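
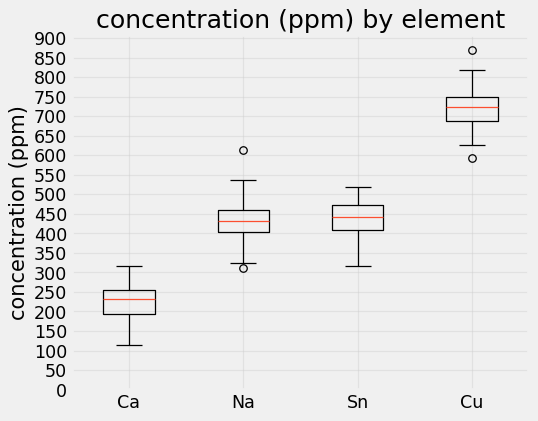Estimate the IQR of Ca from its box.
≈ 50

Q3 ≈ 250, Q1 ≈ 200; IQR ≈ 50.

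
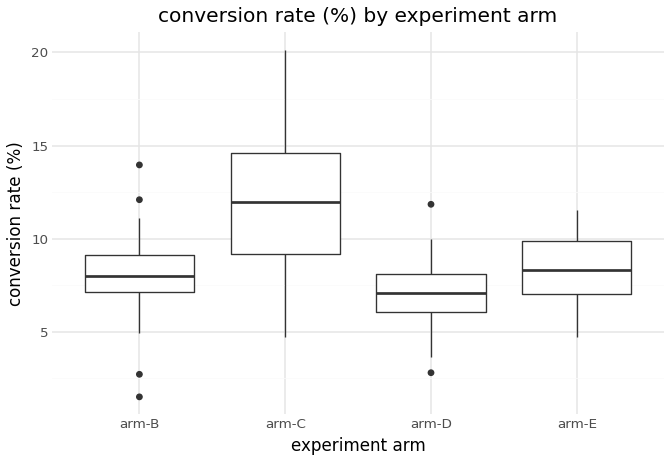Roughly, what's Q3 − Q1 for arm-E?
Q3 ≈ 10.0, Q1 ≈ 7.0; IQR ≈ 3.0.

≈ 3.0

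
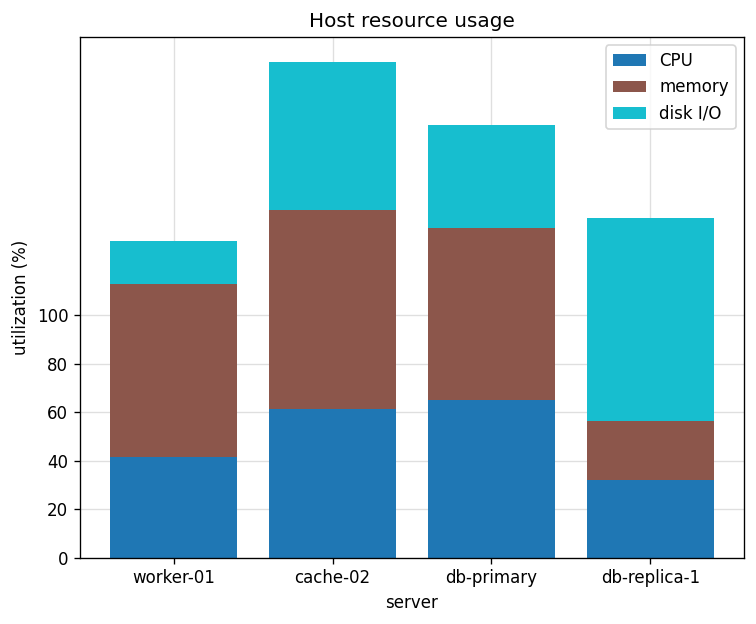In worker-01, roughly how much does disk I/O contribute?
≈ 20

disk I/O top ≈ 140, bottom ≈ 120; segment ≈ 20.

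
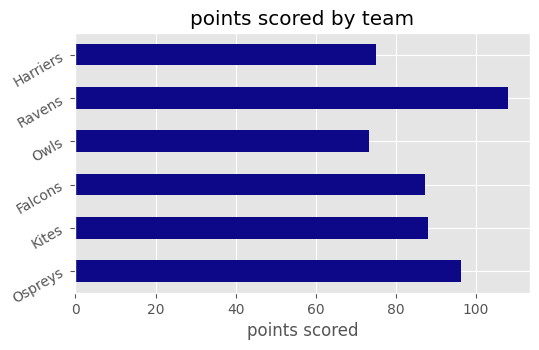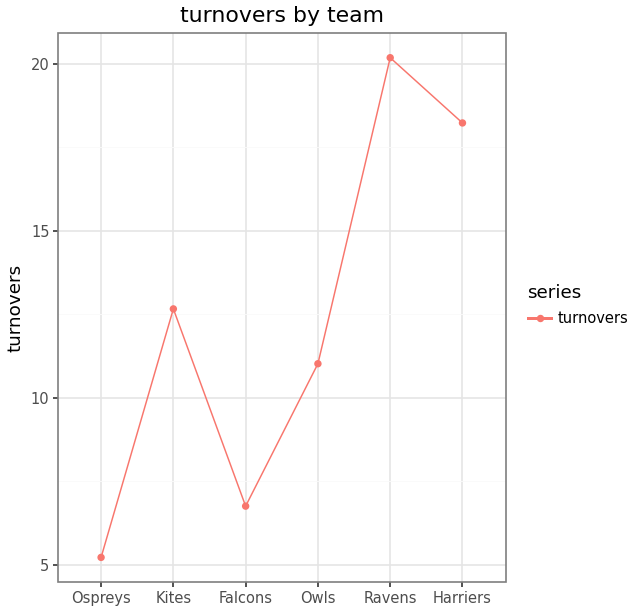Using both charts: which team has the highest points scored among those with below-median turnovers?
Chart 2 median turnovers ≈ 12; below-median teams: Ospreys, Falcons, Owls. Among those, Ospreys has the highest points scored (≈ 100).

Ospreys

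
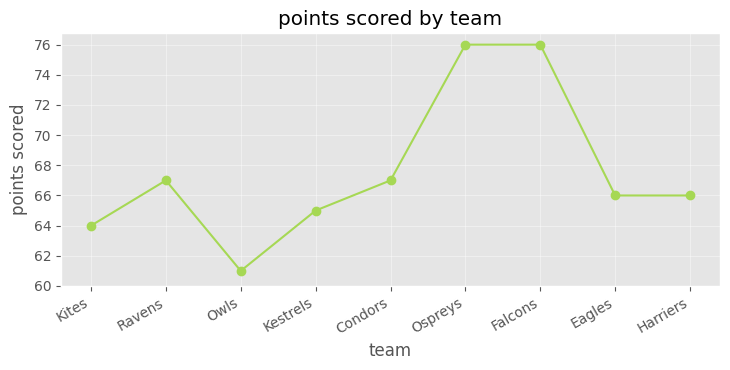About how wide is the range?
Max Ospreys ≈ 76, min Owls ≈ 60; range ≈ 16.

≈ 16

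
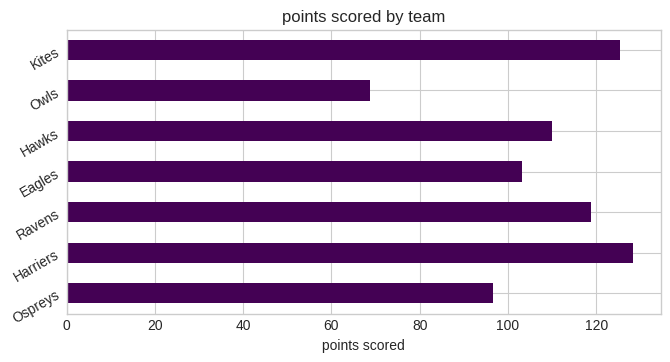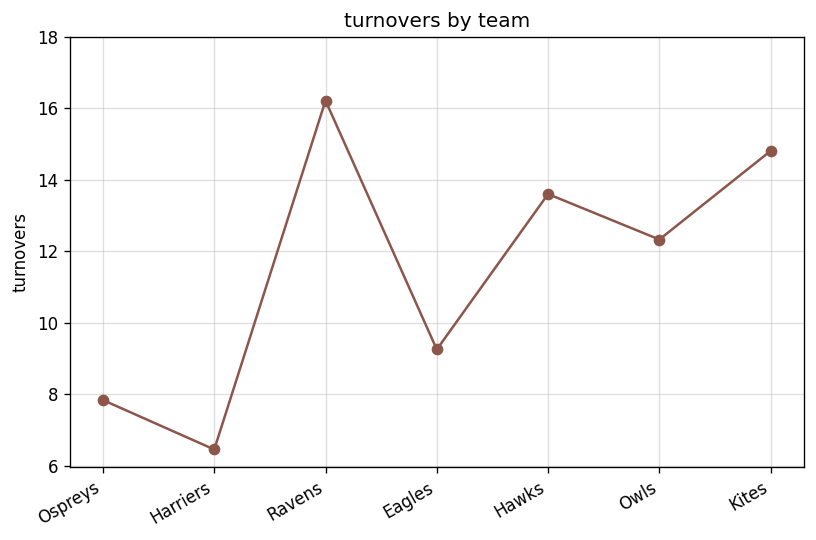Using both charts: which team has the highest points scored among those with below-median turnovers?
Chart 2 median turnovers ≈ 12; below-median teams: Ospreys, Harriers, Eagles. Among those, Harriers has the highest points scored (≈ 120).

Harriers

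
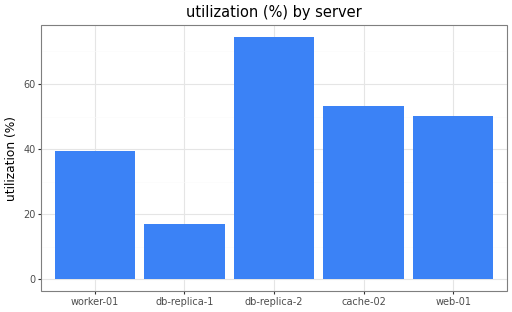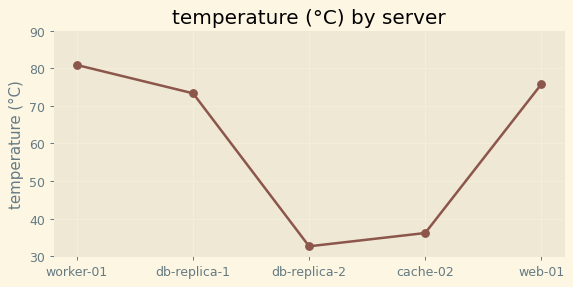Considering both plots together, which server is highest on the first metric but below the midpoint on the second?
db-replica-2

Chart 2 median temperature (°C) ≈ 70; below-median servers: db-replica-2, cache-02. Among those, db-replica-2 has the highest utilization (%) (≈ 70).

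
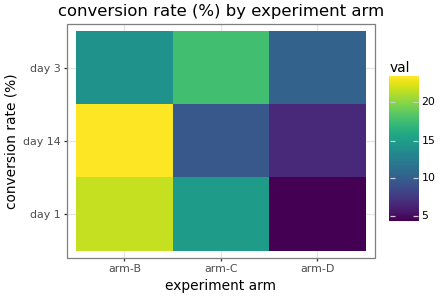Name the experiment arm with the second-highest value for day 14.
arm-C

Top 3 for day 14: arm-B ≈ 24, arm-C ≈ 10, arm-D ≈ 6.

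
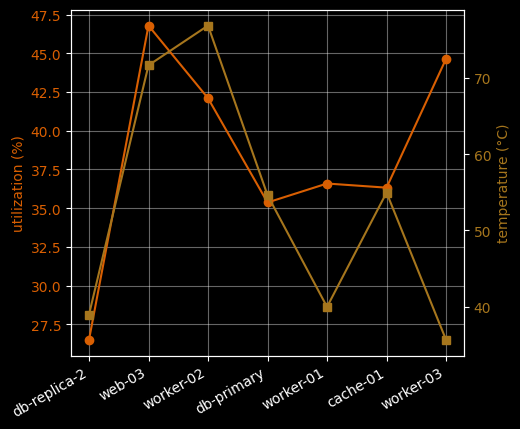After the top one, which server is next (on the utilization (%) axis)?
worker-03

Top 3 (on the utilization (%) axis): web-03 ≈ 46, worker-03 ≈ 44, worker-02 ≈ 42.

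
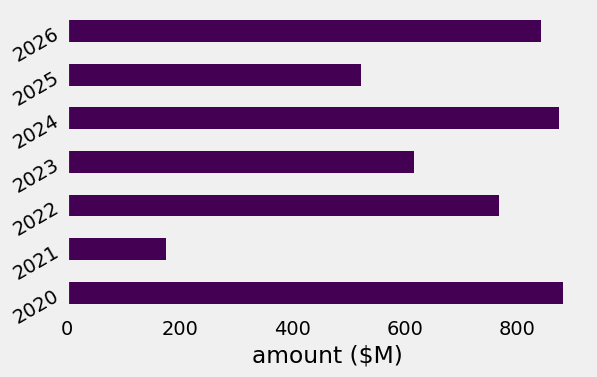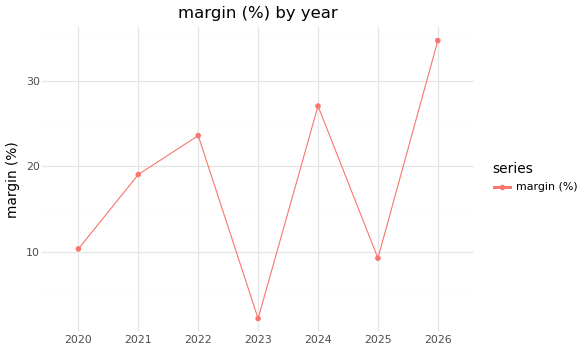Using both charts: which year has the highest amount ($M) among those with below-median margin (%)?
2020

Chart 2 median margin (%) ≈ 20; below-median years: 2020, 2023, 2025. Among those, 2020 has the highest amount ($M) (≈ 900).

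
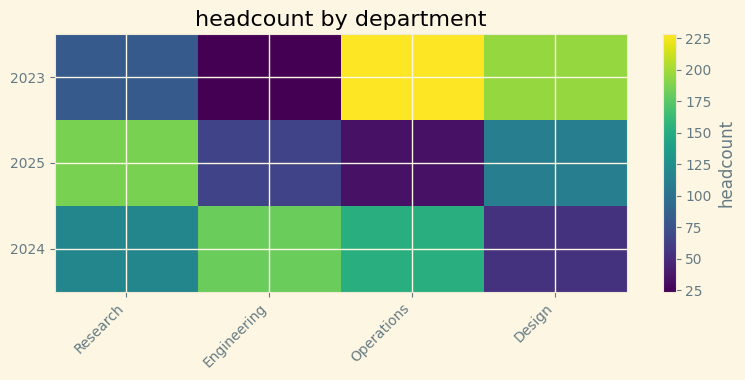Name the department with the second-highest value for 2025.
Design

Top 3 for 2025: Research ≈ 180, Design ≈ 120, Engineering ≈ 60.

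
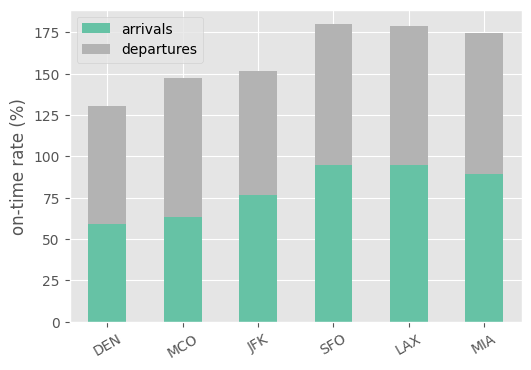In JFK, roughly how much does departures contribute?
≈ 80

departures top ≈ 160, bottom ≈ 80; segment ≈ 80.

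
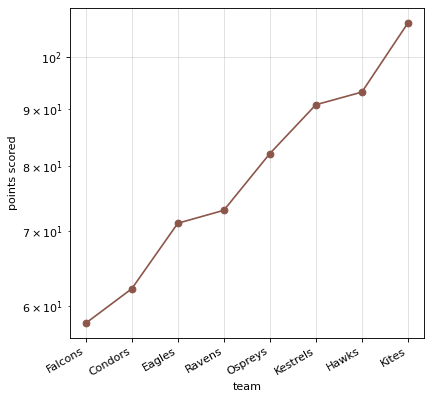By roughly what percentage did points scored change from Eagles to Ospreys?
≈ +14.3%

Eagles ≈ 70, Ospreys ≈ 80; (80 − 70) / 70 ≈ +14.3%.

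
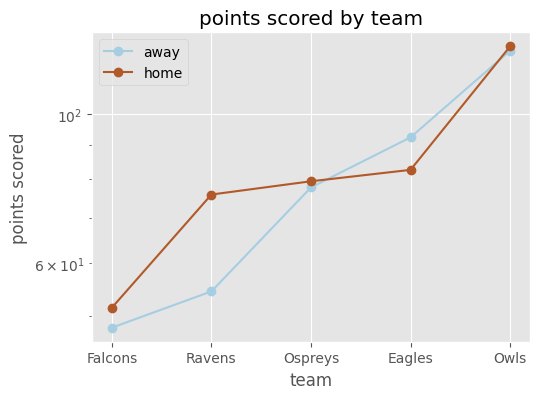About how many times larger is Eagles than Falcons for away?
Eagles ≈ 90, Falcons ≈ 50; 90/50 ≈ 1.8.

≈ 1.8×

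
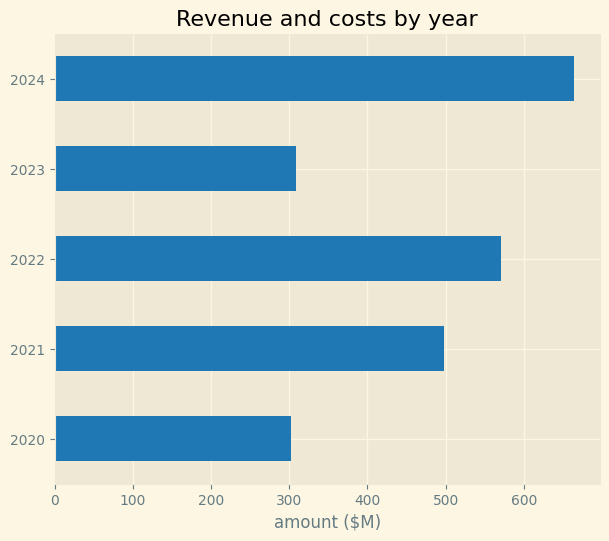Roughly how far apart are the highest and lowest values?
Max 2024 ≈ 700, min 2020 ≈ 300; range ≈ 400.

≈ 400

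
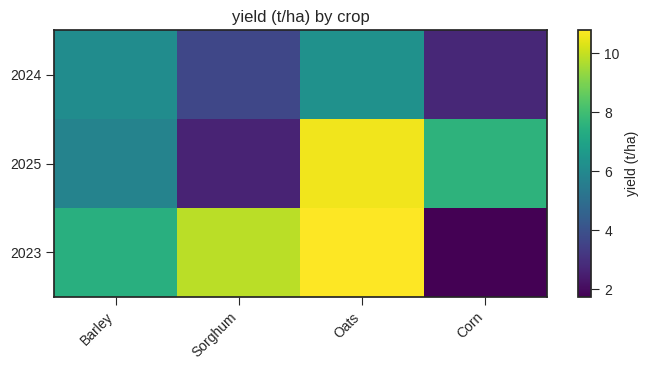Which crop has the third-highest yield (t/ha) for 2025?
Barley

Top 4 for 2025: Oats ≈ 11, Corn ≈ 8, Barley ≈ 6, Sorghum ≈ 3.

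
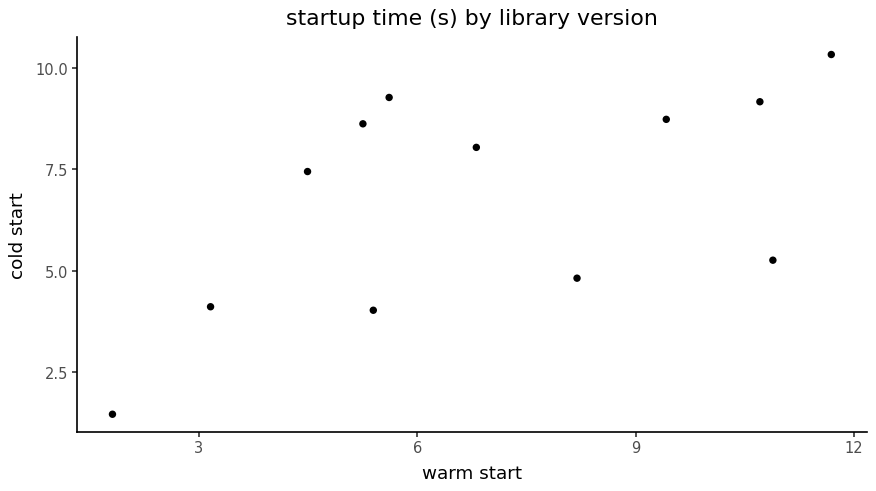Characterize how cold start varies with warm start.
positive, moderate

Points are positively correlated; moderate (|r| ≈ 0.6).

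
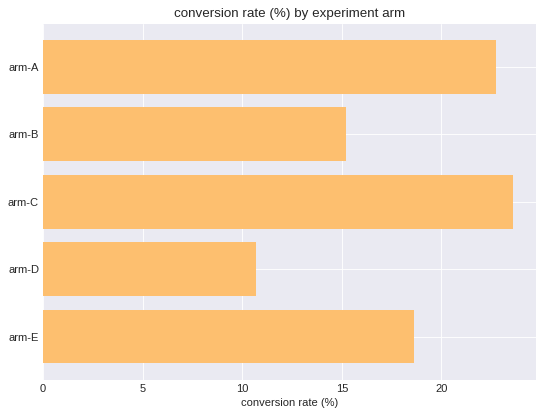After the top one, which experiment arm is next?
arm-A

Top 3: arm-C ≈ 24, arm-A ≈ 22, arm-E ≈ 18.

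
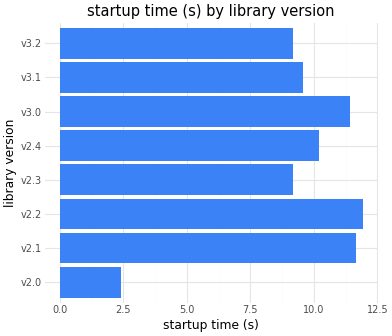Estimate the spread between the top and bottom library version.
≈ 10

Max v2.2 ≈ 12, min v2.0 ≈ 2; range ≈ 10.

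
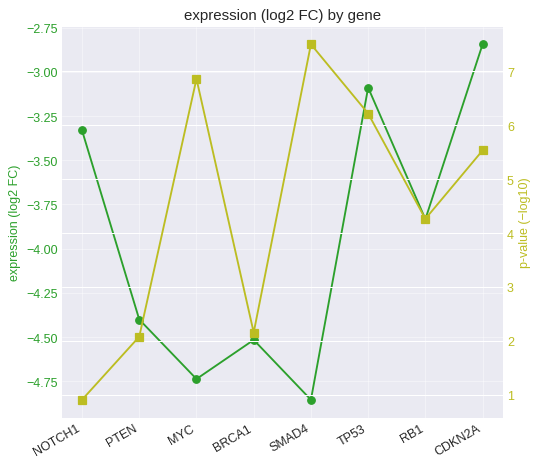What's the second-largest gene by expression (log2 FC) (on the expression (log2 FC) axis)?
Top 3 (on the expression (log2 FC) axis): CDKN2A ≈ -2.8, TP53 ≈ -3.0, NOTCH1 ≈ -3.4.

TP53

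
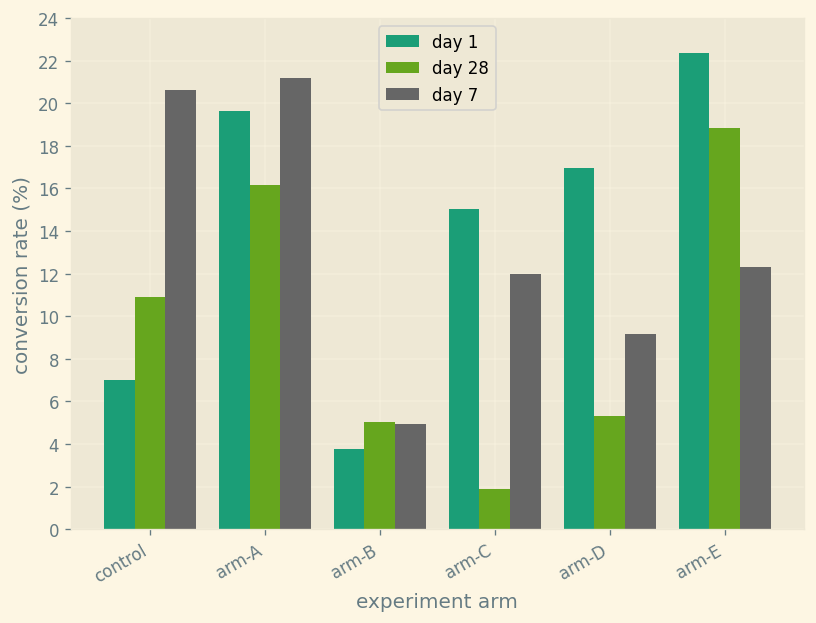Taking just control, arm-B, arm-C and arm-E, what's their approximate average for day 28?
≈ 9

(10 + 6 + 2 + 18) / 4 ≈ 9.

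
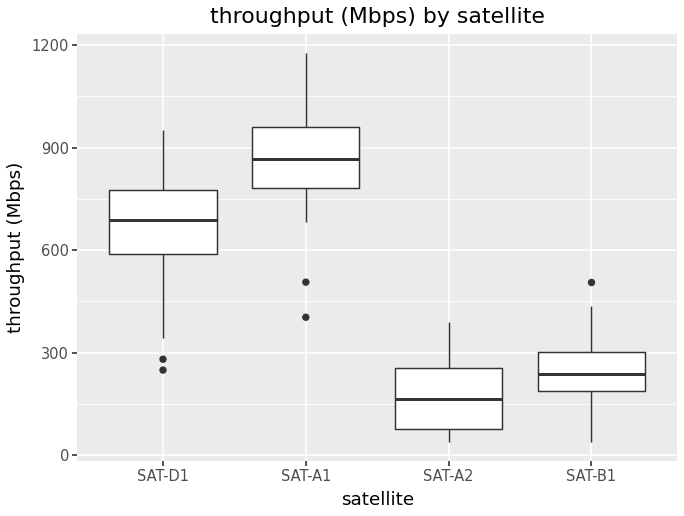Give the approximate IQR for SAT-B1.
Q3 ≈ 300, Q1 ≈ 200; IQR ≈ 100.

≈ 100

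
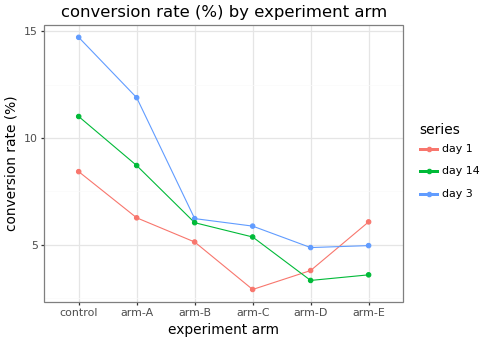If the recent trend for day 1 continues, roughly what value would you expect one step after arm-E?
≈ 7.5

Last three: 3, 4, 6 → slope ≈ 1.5/step → next ≈ 7.5.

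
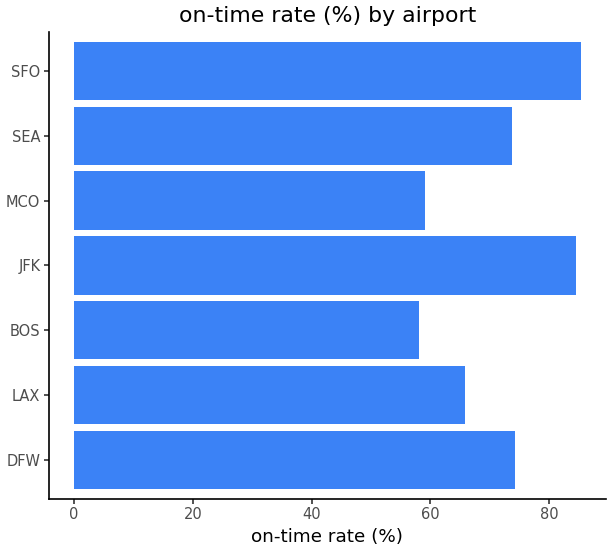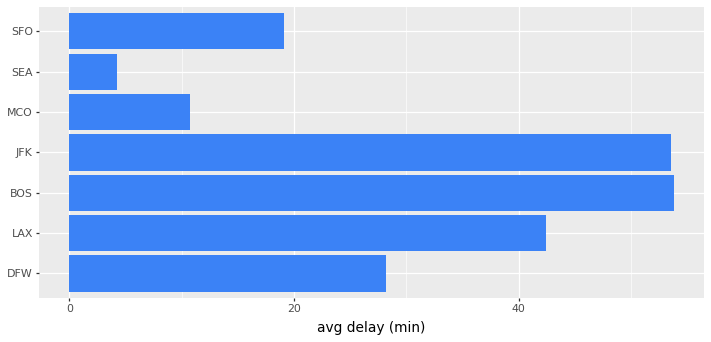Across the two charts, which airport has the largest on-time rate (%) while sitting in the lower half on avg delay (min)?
SFO

Chart 2 median avg delay (min) ≈ 30; below-median airports: MCO, SEA, SFO. Among those, SFO has the highest on-time rate (%) (≈ 90).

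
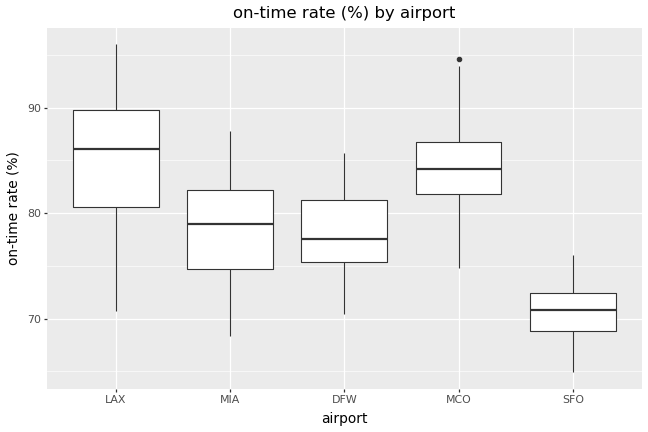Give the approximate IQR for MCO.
Q3 ≈ 86, Q1 ≈ 82; IQR ≈ 4.

≈ 4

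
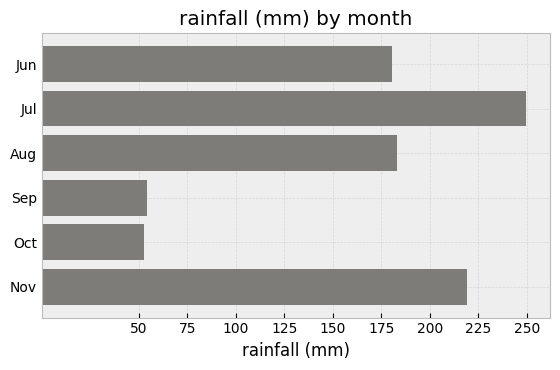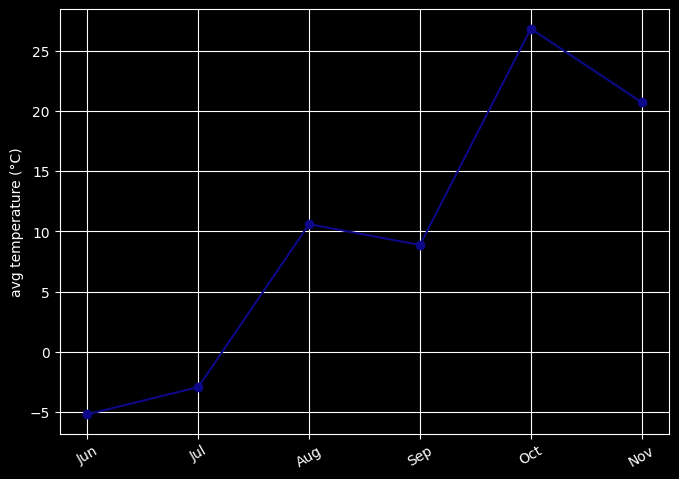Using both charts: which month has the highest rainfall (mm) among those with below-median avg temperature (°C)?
Chart 2 median avg temperature (°C) ≈ 10; below-median months: Jun, Jul, Sep. Among those, Jul has the highest rainfall (mm) (≈ 250).

Jul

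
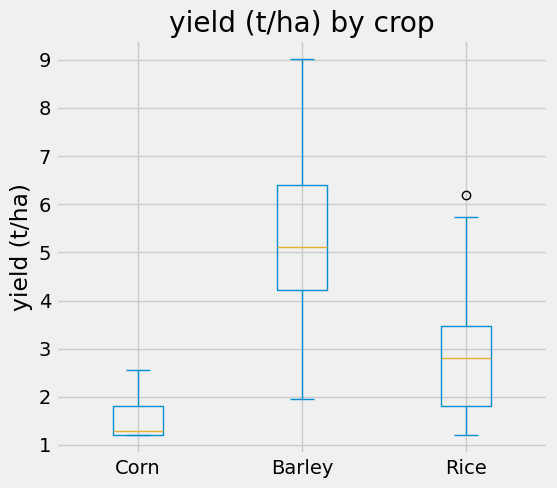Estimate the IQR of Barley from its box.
Q3 ≈ 6.5, Q1 ≈ 4.0; IQR ≈ 2.5.

≈ 2.5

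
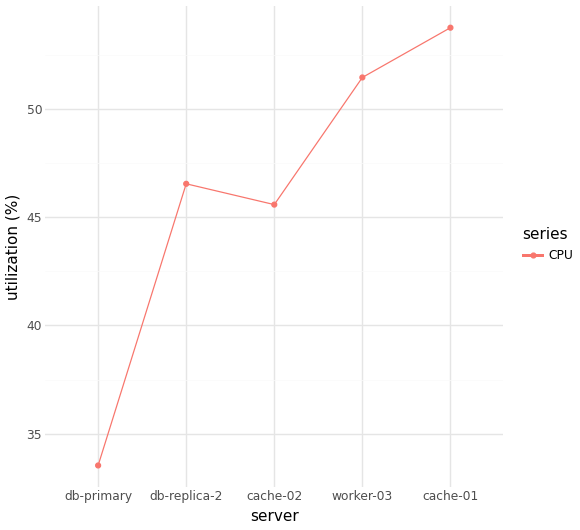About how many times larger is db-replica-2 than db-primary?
db-replica-2 ≈ 46, db-primary ≈ 34; 46/34 ≈ 1.35.

≈ 1.35×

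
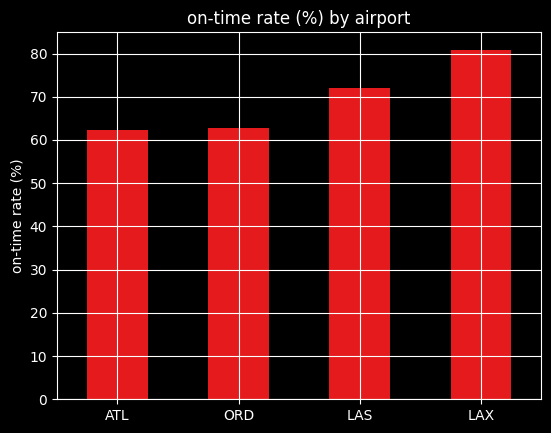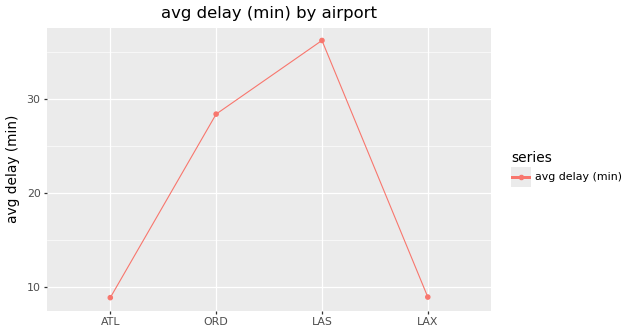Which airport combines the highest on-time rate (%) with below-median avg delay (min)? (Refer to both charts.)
LAX

Chart 2 median avg delay (min) ≈ 20; below-median airports: ATL, LAX. Among those, LAX has the highest on-time rate (%) (≈ 80).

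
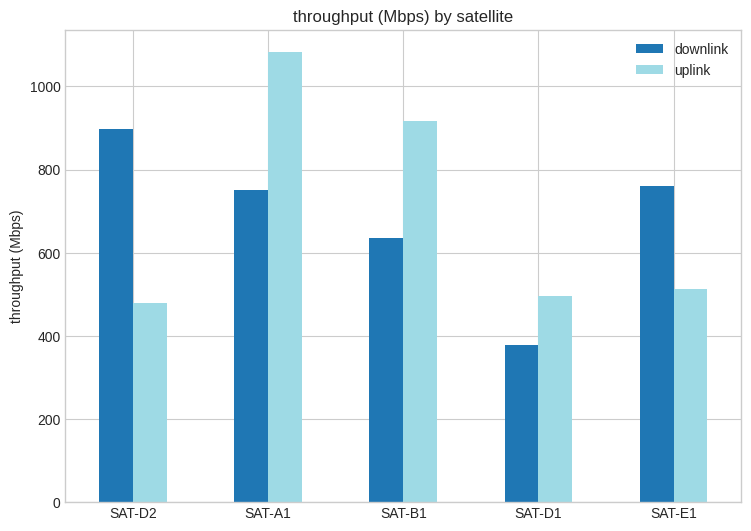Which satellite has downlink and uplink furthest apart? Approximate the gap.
SAT-D2: downlink ≈ 900, uplink ≈ 500 → gap ≈ 400. Next-largest (SAT-A1) is only ≈ 300.

SAT-D2, ≈ 400 Mbps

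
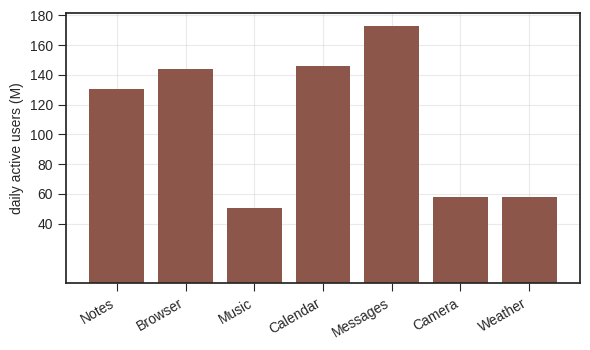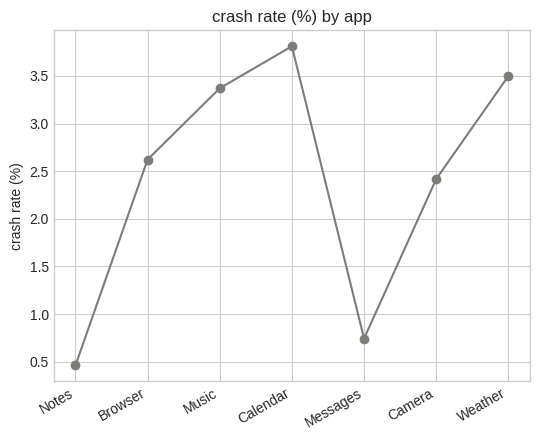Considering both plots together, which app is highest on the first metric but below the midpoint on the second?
Chart 2 median crash rate (%) ≈ 2.5; below-median apps: Notes, Messages, Camera. Among those, Messages has the highest daily active users (M) (≈ 180).

Messages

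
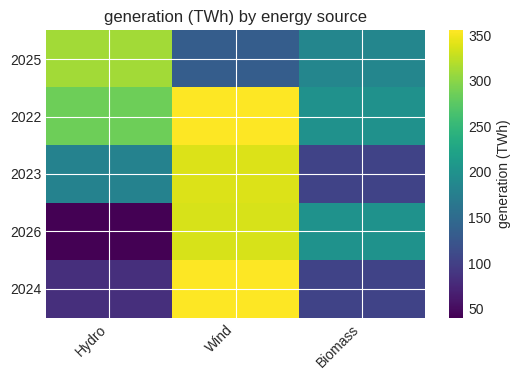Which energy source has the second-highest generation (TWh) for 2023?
Hydro

Top 3 for 2023: Wind ≈ 350, Hydro ≈ 200, Biomass ≈ 100.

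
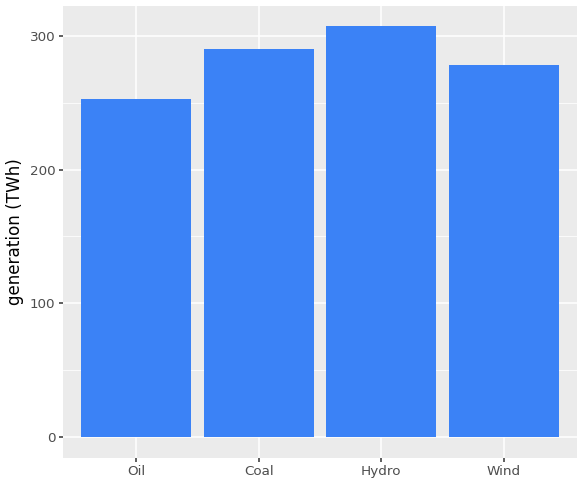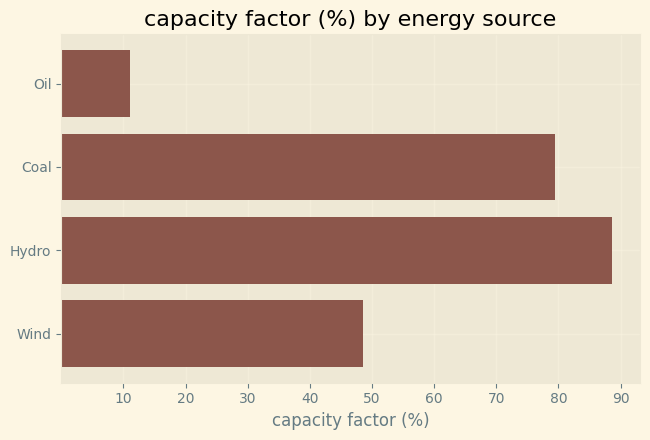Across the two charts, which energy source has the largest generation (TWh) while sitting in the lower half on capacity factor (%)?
Chart 2 median capacity factor (%) ≈ 60; below-median energy sources: Oil, Wind. Among those, Wind has the highest generation (TWh) (≈ 300).

Wind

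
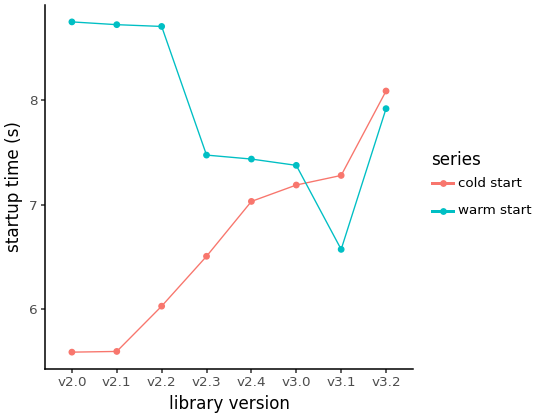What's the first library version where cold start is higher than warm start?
v3.1

v3.0: cold start ≈ 7.0 vs warm start ≈ 7.5 (not yet); v3.1: cold start ≈ 7.5 vs warm start ≈ 6.5 (first crossover).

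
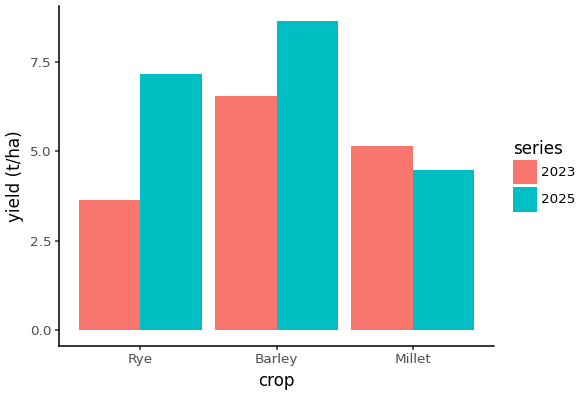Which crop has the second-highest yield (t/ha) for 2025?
Top 3 for 2025: Barley ≈ 9, Rye ≈ 7, Millet ≈ 4.

Rye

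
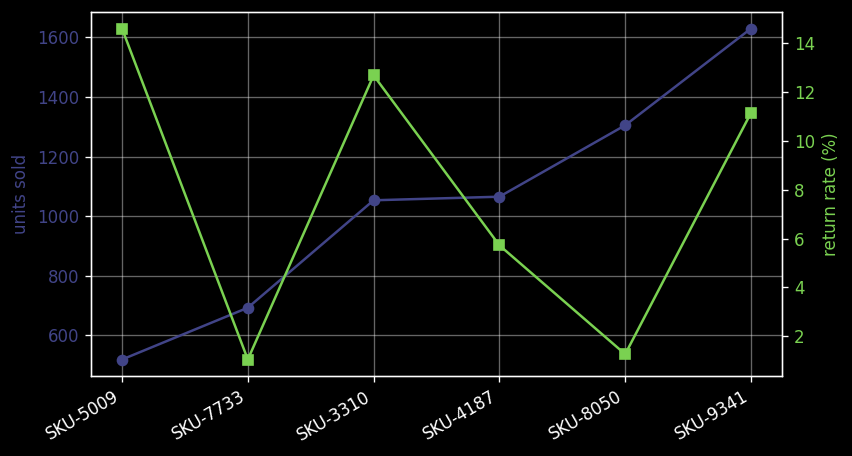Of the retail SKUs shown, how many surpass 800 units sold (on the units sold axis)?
Above 800: SKU-3310, SKU-4187, SKU-8050, SKU-9341.

4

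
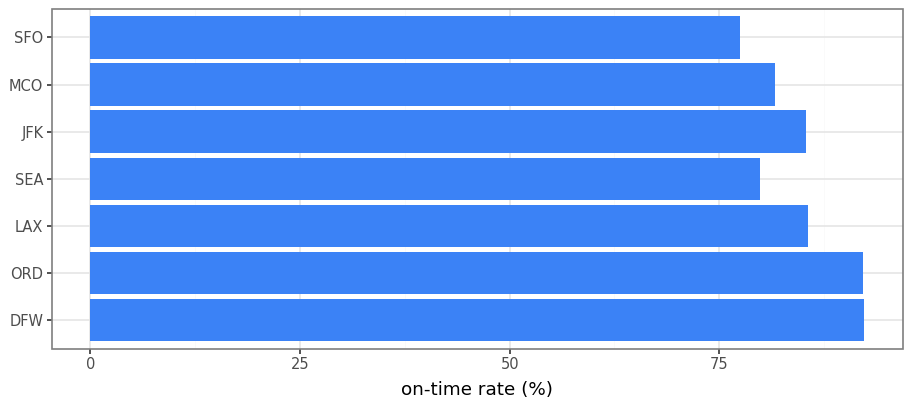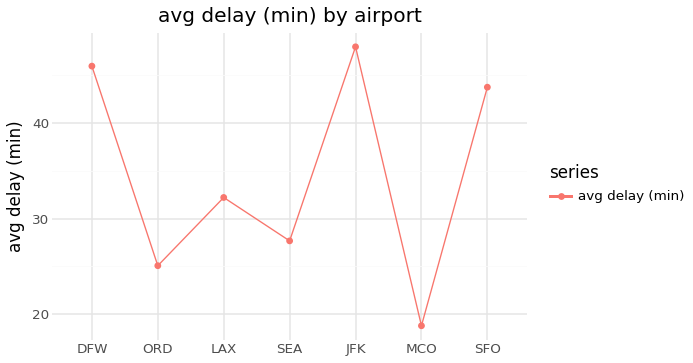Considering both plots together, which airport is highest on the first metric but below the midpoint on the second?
Chart 2 median avg delay (min) ≈ 30; below-median airports: ORD, SEA, MCO. Among those, ORD has the highest on-time rate (%) (≈ 90).

ORD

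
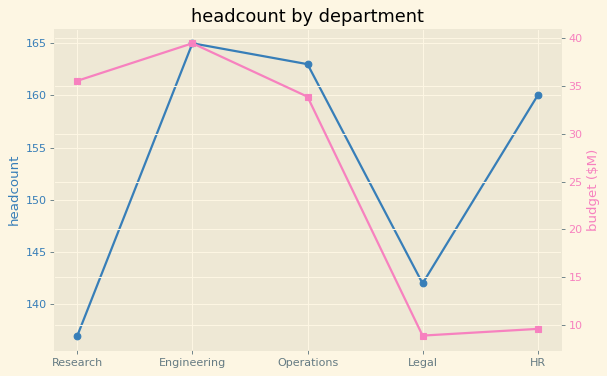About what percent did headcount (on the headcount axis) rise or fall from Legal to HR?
Legal ≈ 140, HR ≈ 160; (160 − 140) / 140 ≈ +14.3%.

≈ +14.3%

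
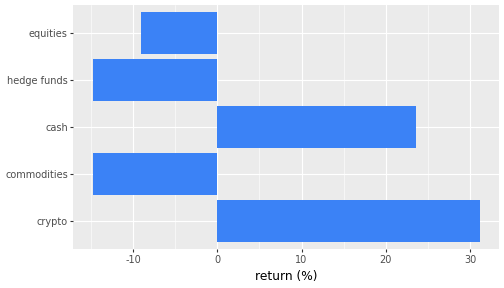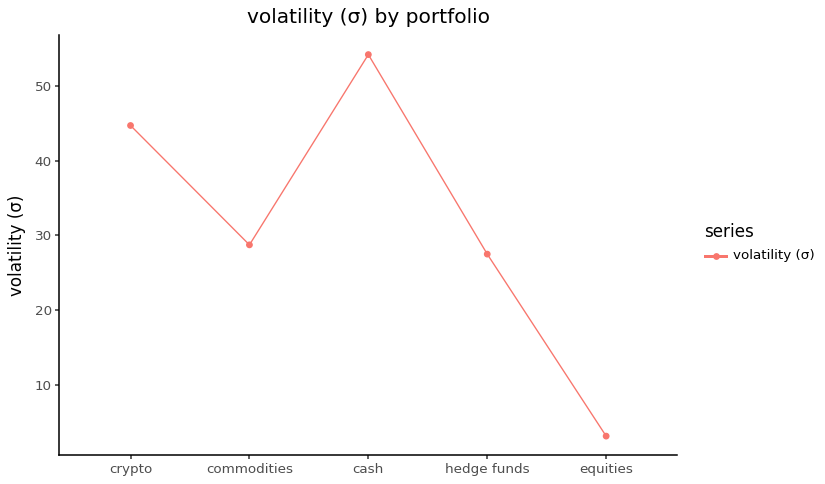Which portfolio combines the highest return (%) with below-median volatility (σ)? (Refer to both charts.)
Chart 2 median volatility (σ) ≈ 30; below-median portfolios: hedge funds, equities. Among those, equities has the highest return (%) (≈ -10).

equities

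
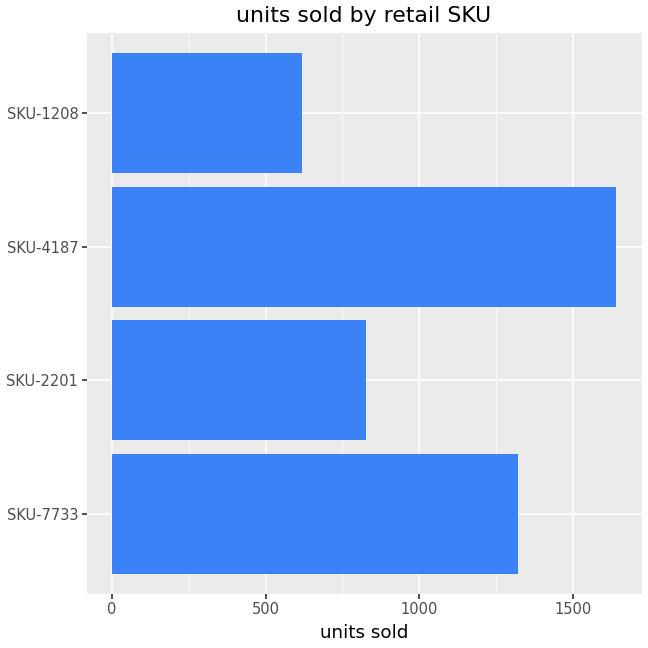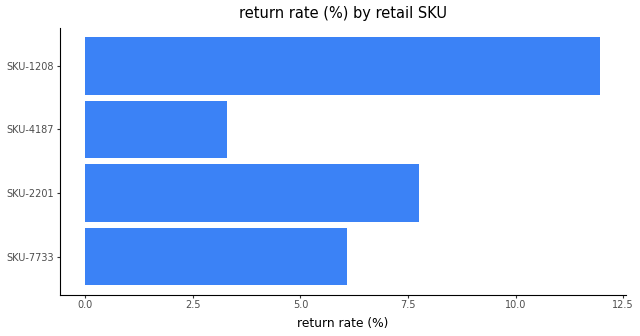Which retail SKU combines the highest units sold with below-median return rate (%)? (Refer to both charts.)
SKU-4187

Chart 2 median return rate (%) ≈ 6; below-median retail SKUs: SKU-7733, SKU-4187. Among those, SKU-4187 has the highest units sold (≈ 1600).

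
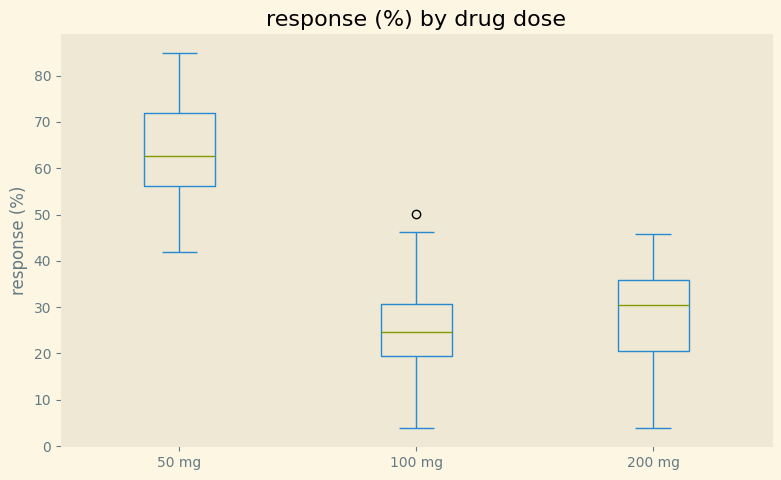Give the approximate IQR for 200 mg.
Q3 ≈ 35, Q1 ≈ 20; IQR ≈ 15.

≈ 15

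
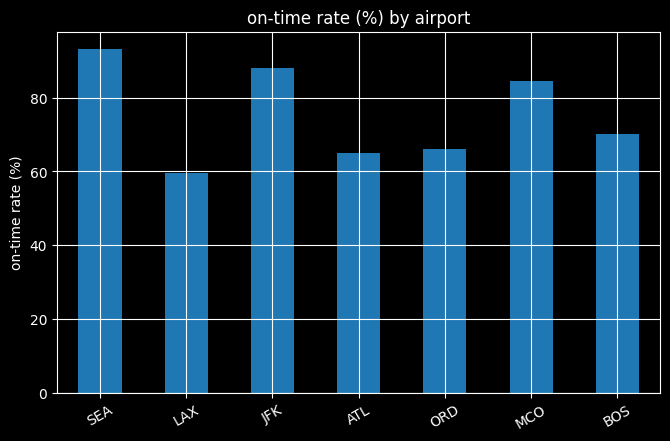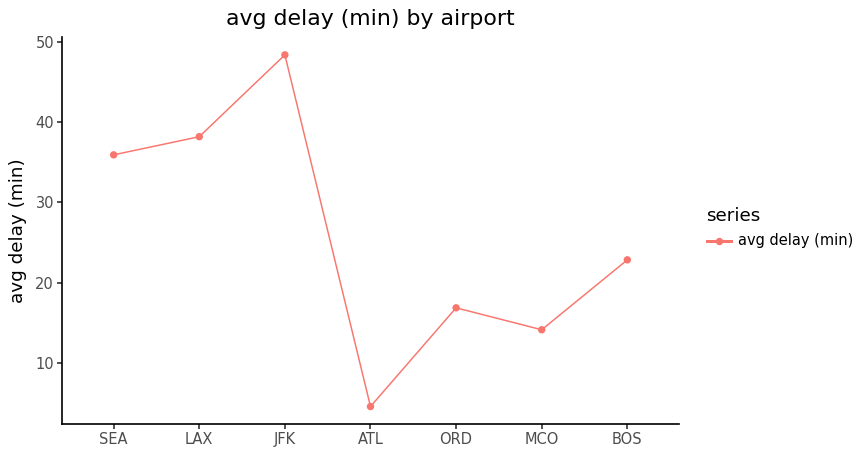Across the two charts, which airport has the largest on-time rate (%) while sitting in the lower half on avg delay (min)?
MCO

Chart 2 median avg delay (min) ≈ 25; below-median airports: ATL, ORD, MCO. Among those, MCO has the highest on-time rate (%) (≈ 80).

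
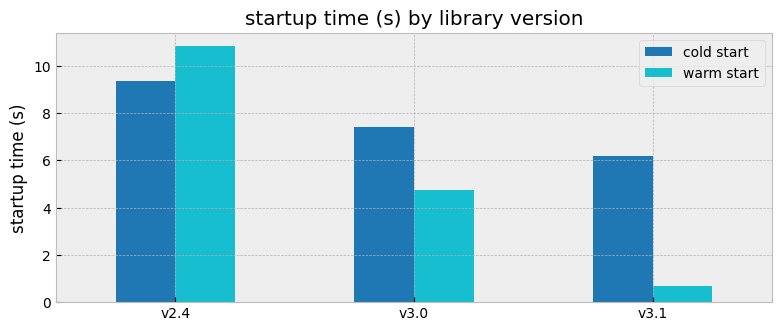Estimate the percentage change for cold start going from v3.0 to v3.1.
v3.0 ≈ 7, v3.1 ≈ 6; (6 − 7) / 7 ≈ -14.3%.

≈ -14.3%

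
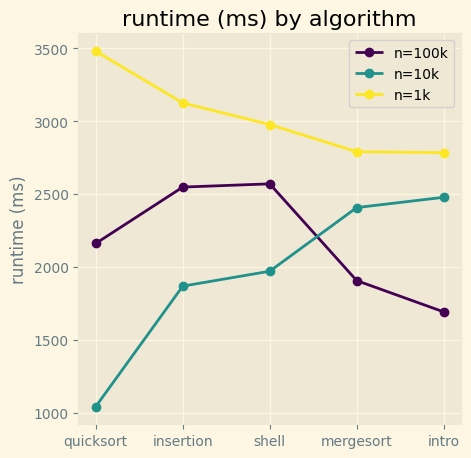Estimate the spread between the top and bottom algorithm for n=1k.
≈ 500

Max quicksort ≈ 3500, min intro ≈ 3000; range ≈ 500.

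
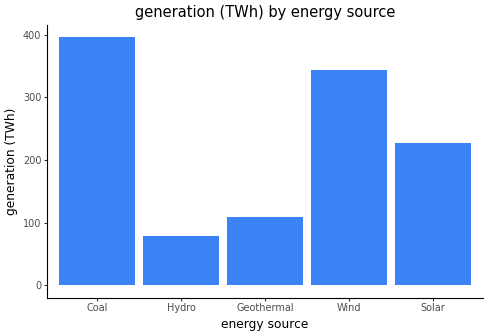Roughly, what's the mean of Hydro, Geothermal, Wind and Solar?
(100 + 100 + 350 + 250) / 4 ≈ 200.

≈ 200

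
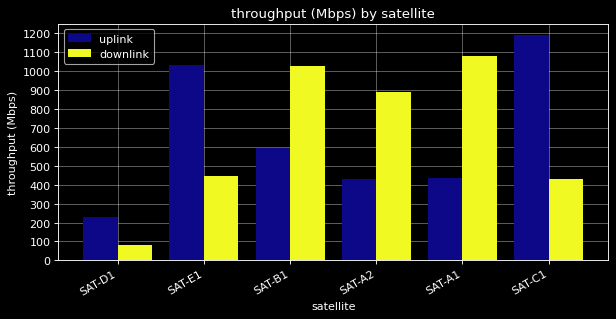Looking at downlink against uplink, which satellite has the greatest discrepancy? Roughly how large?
SAT-C1, ≈ 800 Mbps

SAT-C1: downlink ≈ 400, uplink ≈ 1200 → gap ≈ 800. Next-largest (SAT-A1) is only ≈ 700.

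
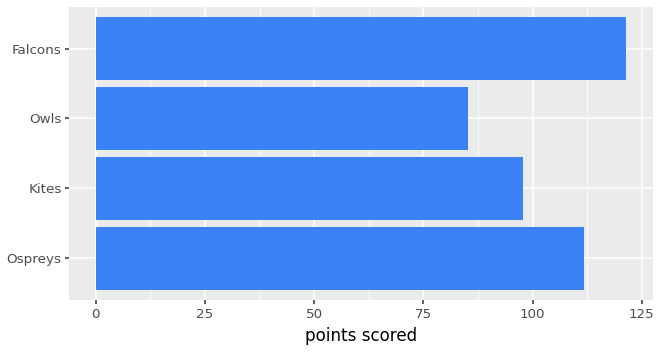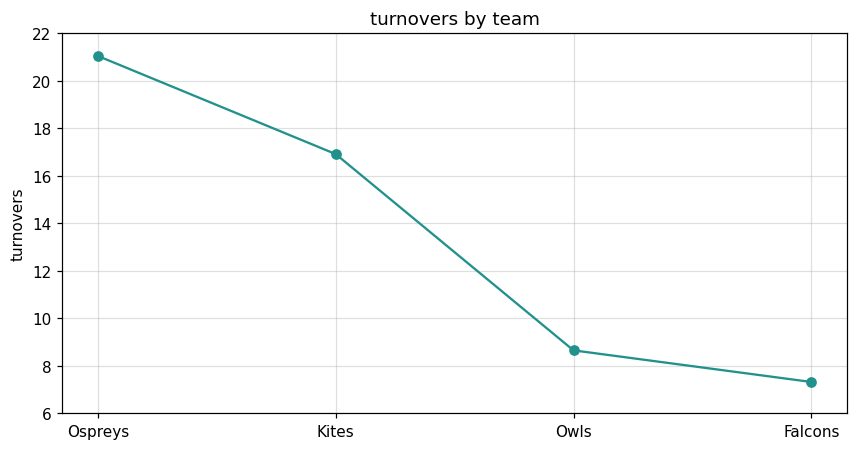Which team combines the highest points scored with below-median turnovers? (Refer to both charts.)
Falcons

Chart 2 median turnovers ≈ 12; below-median teams: Owls, Falcons. Among those, Falcons has the highest points scored (≈ 120).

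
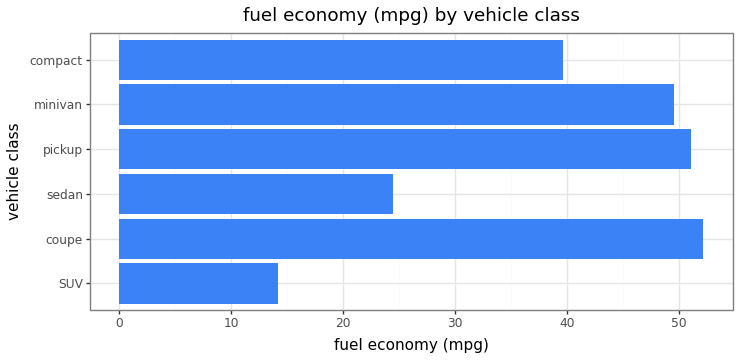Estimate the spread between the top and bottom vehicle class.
≈ 35

Max coupe ≈ 50, min SUV ≈ 15; range ≈ 35.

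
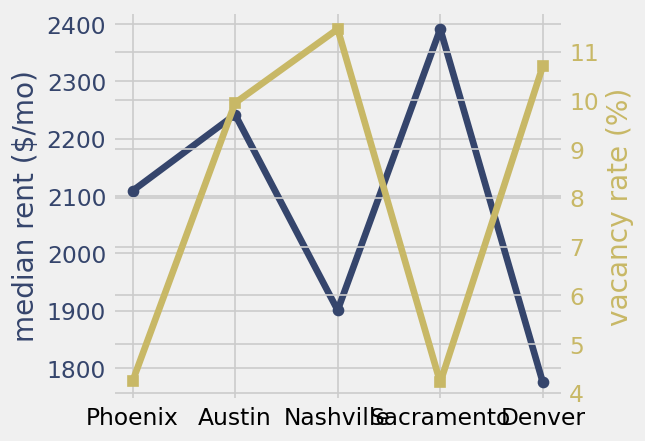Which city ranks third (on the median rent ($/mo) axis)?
Top 4 (on the median rent ($/mo) axis): Sacramento ≈ 2400, Austin ≈ 2200, Phoenix ≈ 2100, Nashville ≈ 1900.

Phoenix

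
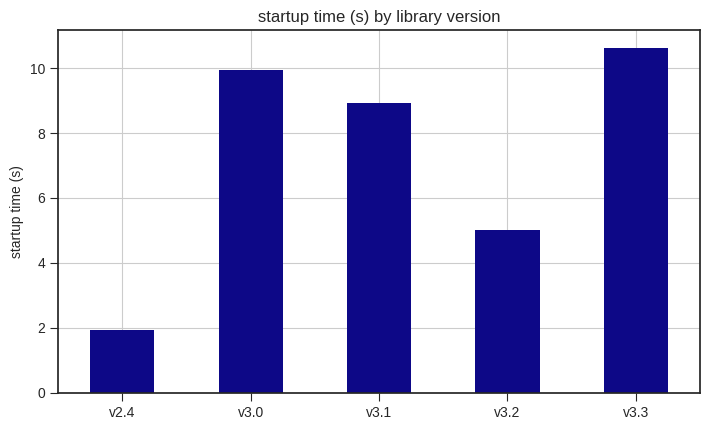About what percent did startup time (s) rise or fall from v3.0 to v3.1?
≈ -10%

v3.0 ≈ 10, v3.1 ≈ 9; (9 − 10) / 10 ≈ -10%.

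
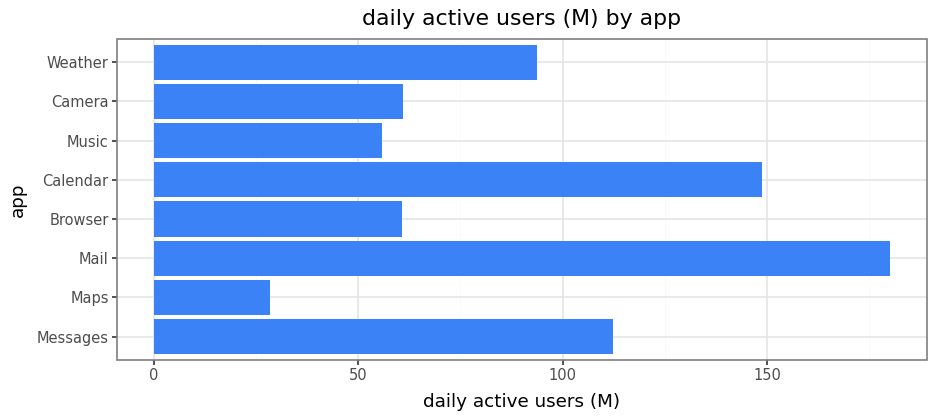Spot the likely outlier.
Mail

Mail ≈ 180; the rest sit between ≈ 20 and ≈ 140.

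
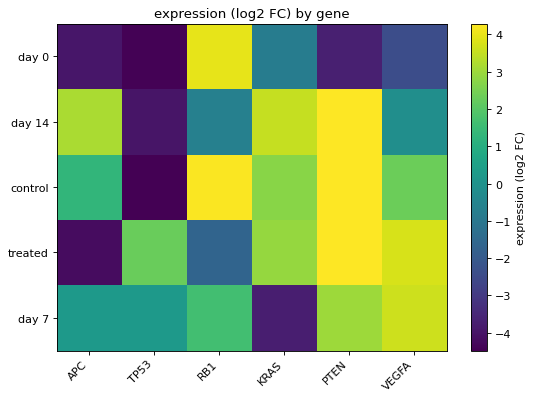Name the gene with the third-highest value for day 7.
RB1

Top 4 for day 7: VEGFA ≈ 4, PTEN ≈ 3, RB1 ≈ 2, APC ≈ 0.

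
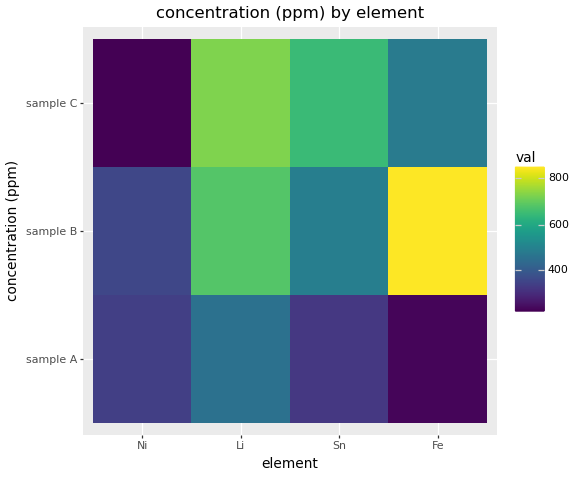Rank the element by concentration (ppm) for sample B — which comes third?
Sn

Top 4 for sample B: Fe ≈ 900, Li ≈ 700, Sn ≈ 500, Ni ≈ 400.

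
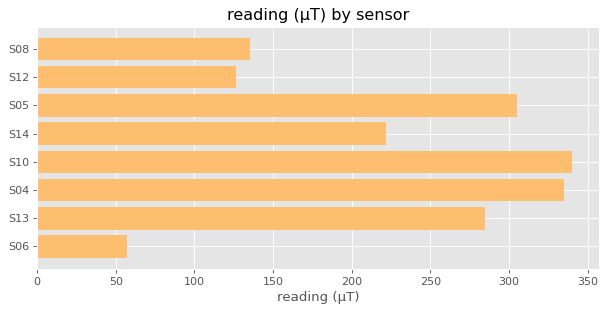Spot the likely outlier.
S06

S06 ≈ 50; the rest sit between ≈ 150 and ≈ 350.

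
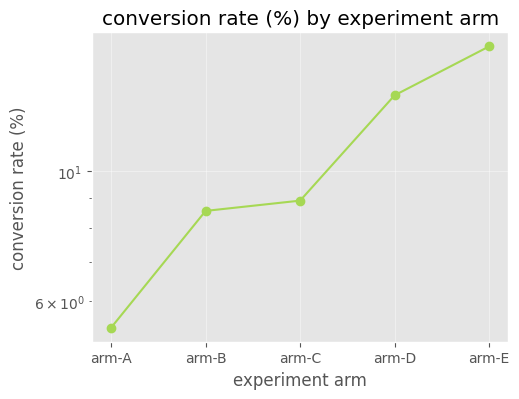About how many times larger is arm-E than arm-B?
arm-E ≈ 16, arm-B ≈ 9; 16/9 ≈ 1.78.

≈ 1.78×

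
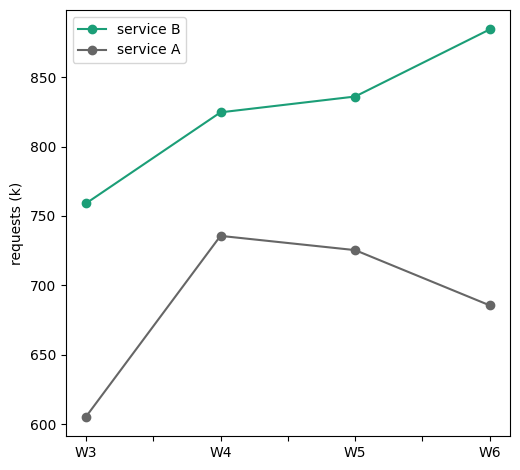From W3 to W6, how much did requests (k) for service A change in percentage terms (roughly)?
≈ +12.5%

W3 ≈ 600, W6 ≈ 675; (675 − 600) / 600 ≈ +12.5%.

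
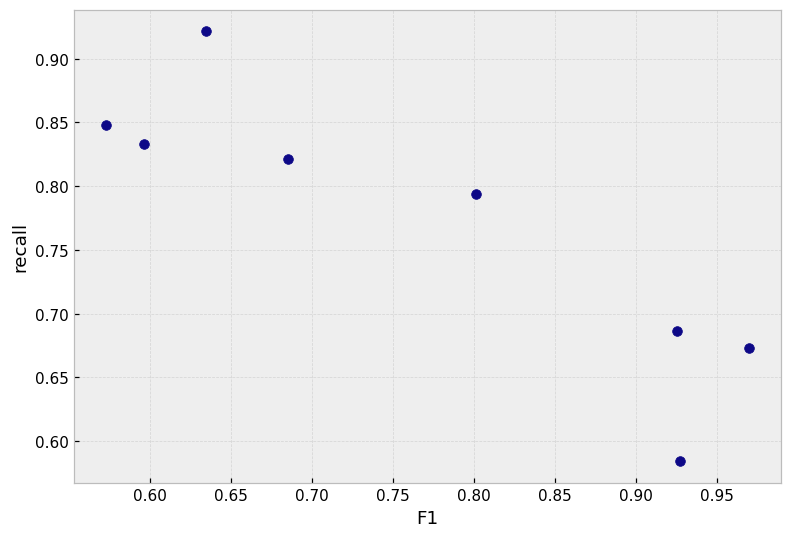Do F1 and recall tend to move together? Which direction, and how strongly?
Points are negatively correlated; strong (|r| ≈ 0.9).

negative, strong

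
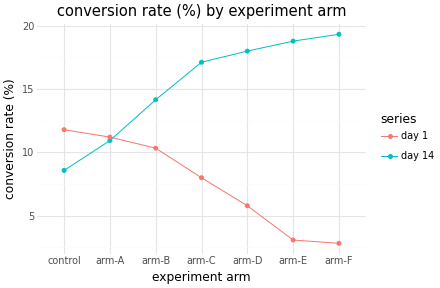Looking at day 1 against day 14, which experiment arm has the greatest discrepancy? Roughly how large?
arm-F, ≈ 18 %

arm-F: day 1 ≈ 2, day 14 ≈ 20 → gap ≈ 18. Next-largest (arm-E) is only ≈ 14.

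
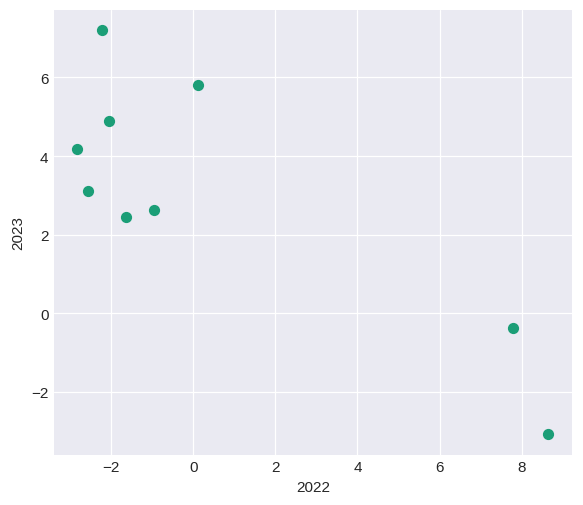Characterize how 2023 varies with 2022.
Points are negatively correlated; strong (|r| ≈ 0.8).

negative, strong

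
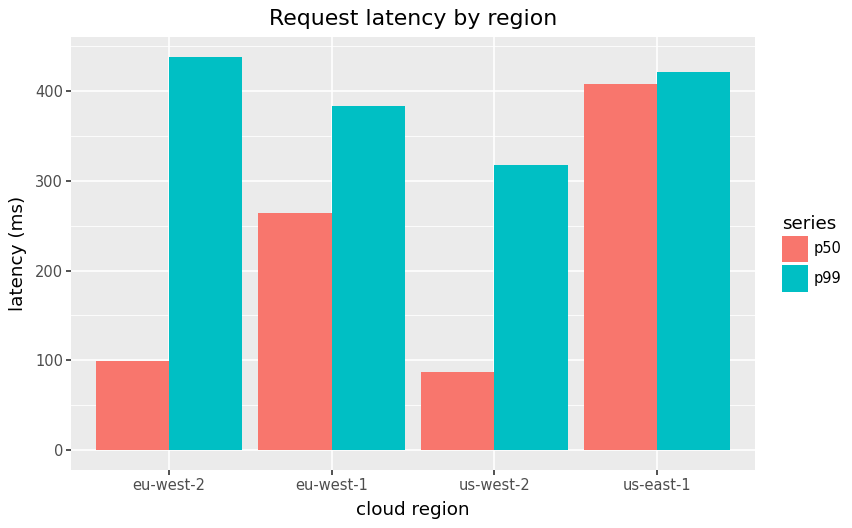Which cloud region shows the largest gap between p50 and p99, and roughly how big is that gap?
eu-west-2, ≈ 350 ms

eu-west-2: p50 ≈ 100, p99 ≈ 450 → gap ≈ 350. Next-largest (us-west-2) is only ≈ 200.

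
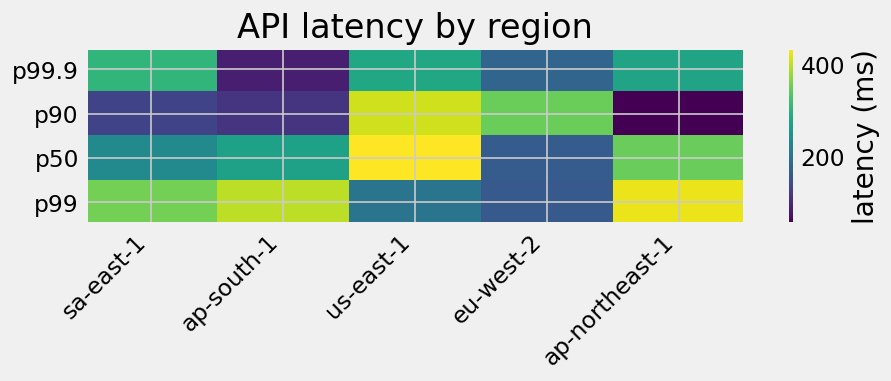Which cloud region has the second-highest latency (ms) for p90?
eu-west-2

Top 3 for p90: us-east-1 ≈ 400, eu-west-2 ≈ 350, sa-east-1 ≈ 150.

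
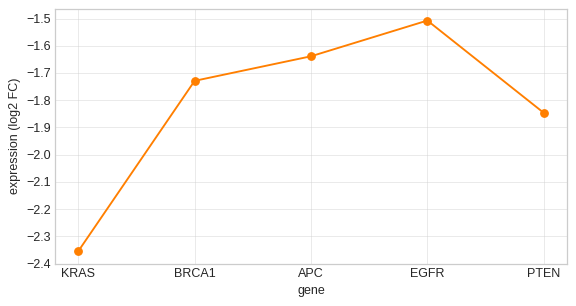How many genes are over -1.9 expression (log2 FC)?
4

Above -1.9: BRCA1, APC, EGFR, PTEN.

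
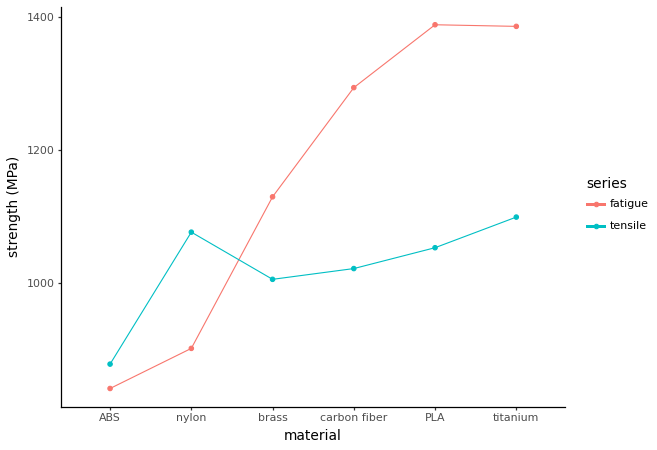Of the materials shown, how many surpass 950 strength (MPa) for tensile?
Above 950: nylon, brass, carbon fiber, PLA, titanium.

5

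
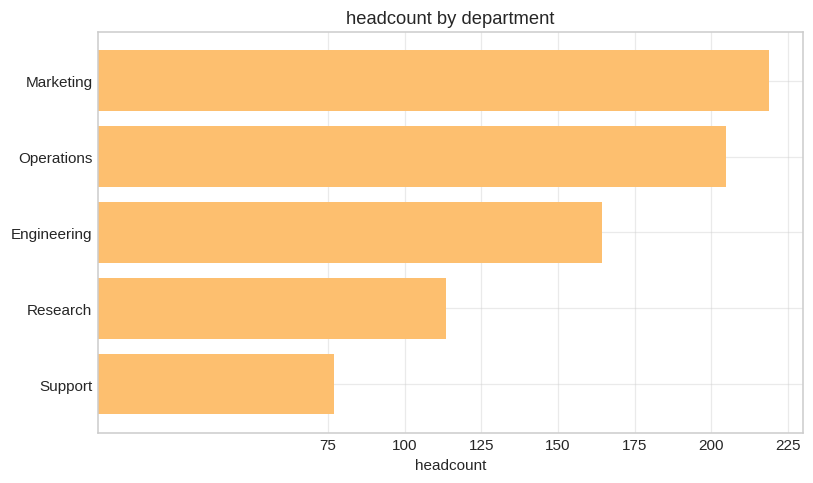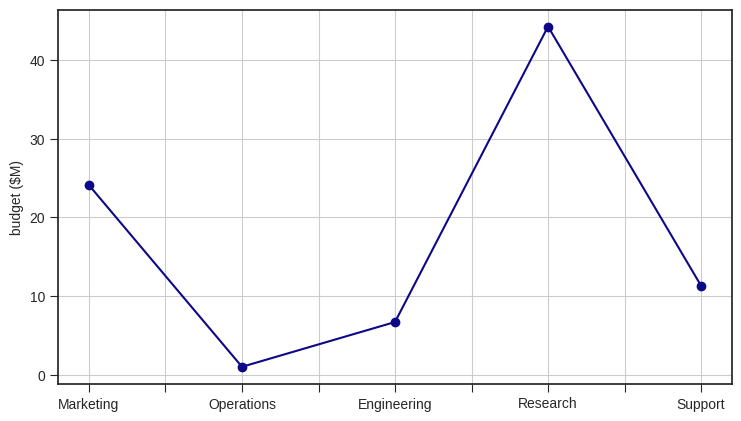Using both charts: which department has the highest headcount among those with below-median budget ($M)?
Chart 2 median budget ($M) ≈ 10; below-median departments: Operations, Engineering. Among those, Operations has the highest headcount (≈ 200).

Operations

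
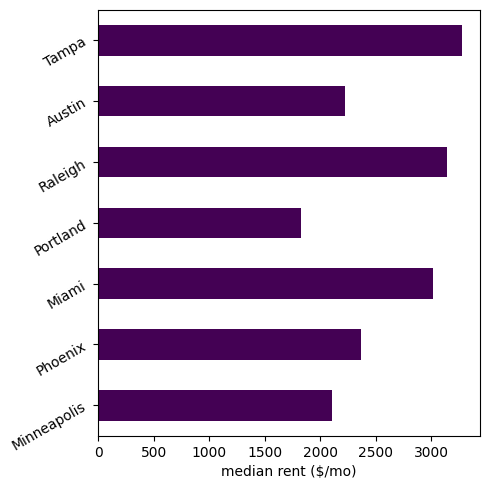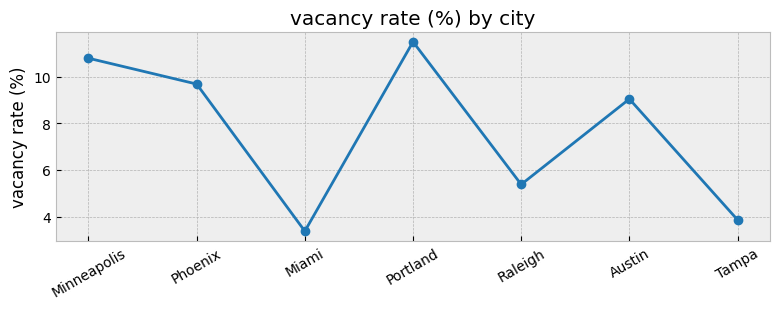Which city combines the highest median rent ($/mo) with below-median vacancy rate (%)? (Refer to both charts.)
Tampa

Chart 2 median vacancy rate (%) ≈ 10; below-median cities: Miami, Raleigh, Tampa. Among those, Tampa has the highest median rent ($/mo) (≈ 3500).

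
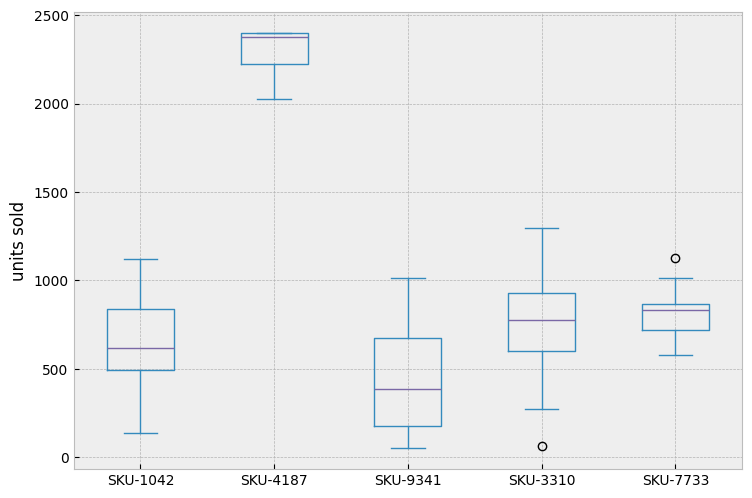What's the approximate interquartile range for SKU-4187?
≈ 200

Q3 ≈ 2400, Q1 ≈ 2200; IQR ≈ 200.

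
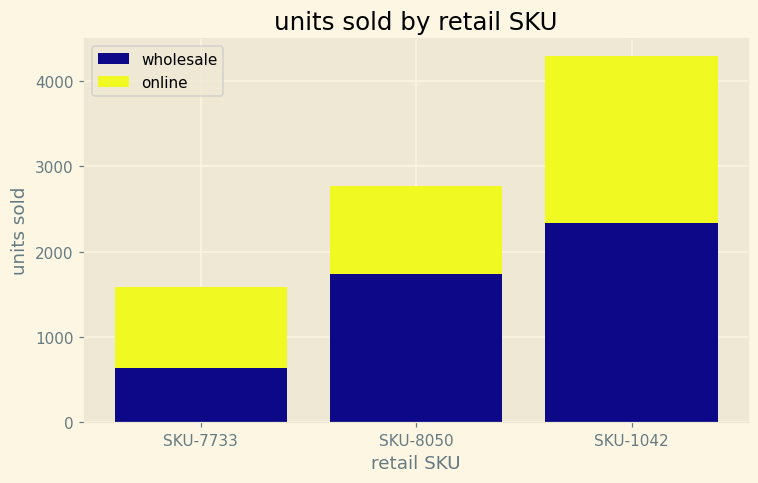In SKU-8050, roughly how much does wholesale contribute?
≈ 1500

wholesale top ≈ 1500, bottom ≈ 0; segment ≈ 1500.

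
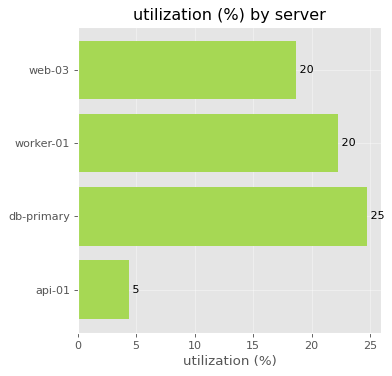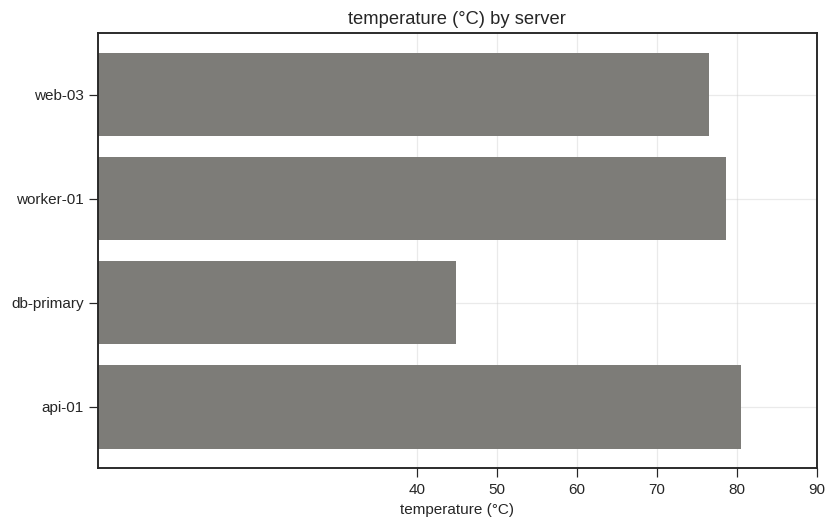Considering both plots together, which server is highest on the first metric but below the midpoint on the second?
Chart 2 median temperature (°C) ≈ 80; below-median servers: web-03, db-primary. Among those, db-primary has the highest utilization (%) (≈ 25).

db-primary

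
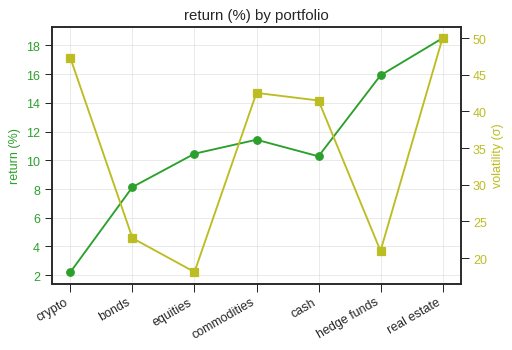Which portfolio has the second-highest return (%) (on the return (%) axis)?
hedge funds

Top 3 (on the return (%) axis): real estate ≈ 18, hedge funds ≈ 16, commodities ≈ 12.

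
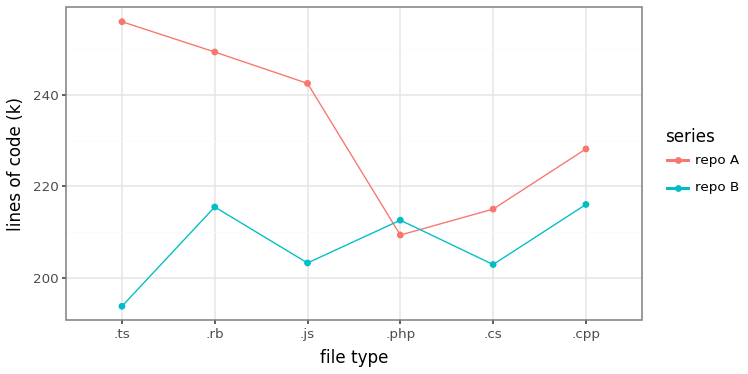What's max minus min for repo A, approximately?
≈ 50

Max .ts ≈ 260, min .php ≈ 210; range ≈ 50.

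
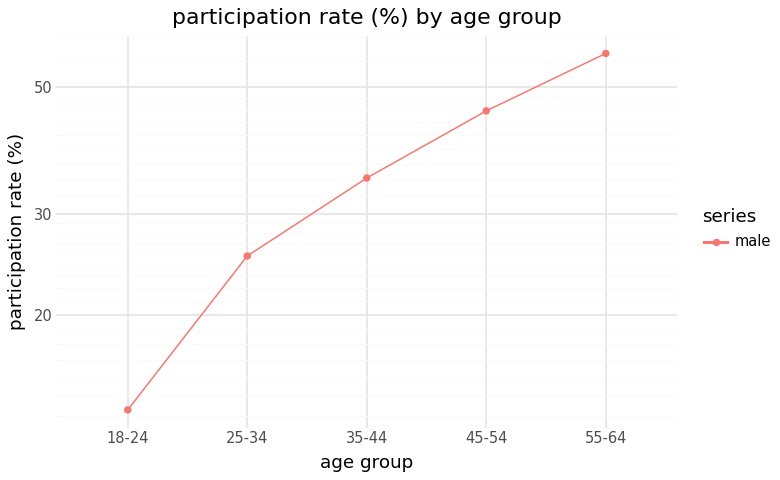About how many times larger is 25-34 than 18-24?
≈ 1.67×

25-34 ≈ 25, 18-24 ≈ 15; 25/15 ≈ 1.67.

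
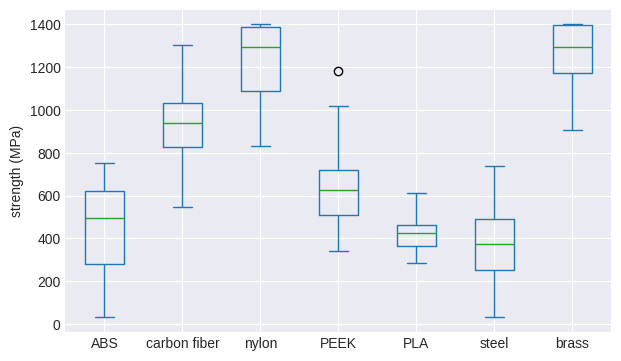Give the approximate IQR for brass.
≈ 200

Q3 ≈ 1400, Q1 ≈ 1200; IQR ≈ 200.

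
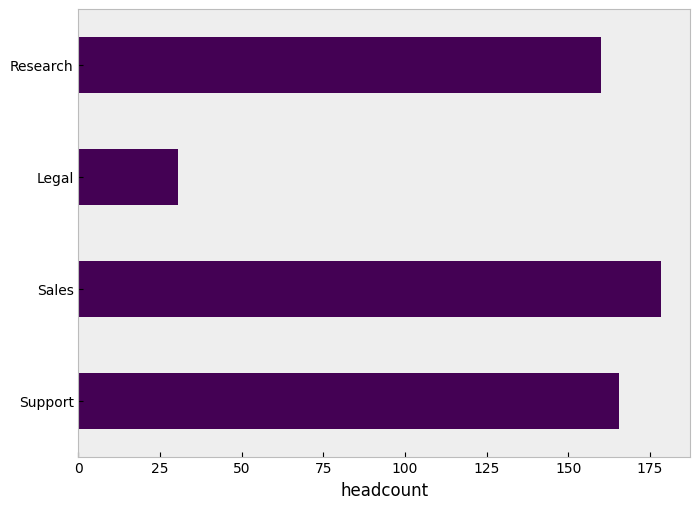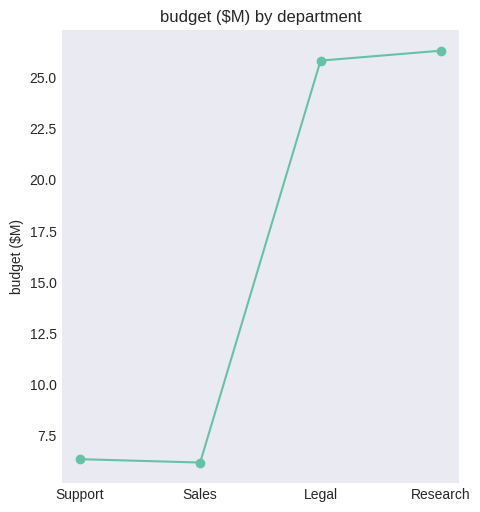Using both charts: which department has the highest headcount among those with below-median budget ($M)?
Sales

Chart 2 median budget ($M) ≈ 15; below-median departments: Support, Sales. Among those, Sales has the highest headcount (≈ 180).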